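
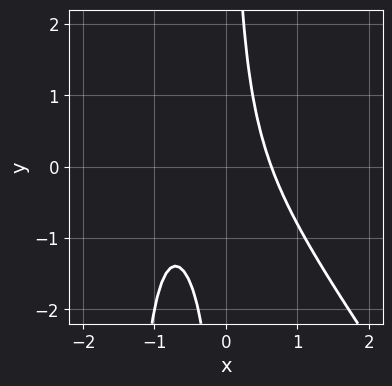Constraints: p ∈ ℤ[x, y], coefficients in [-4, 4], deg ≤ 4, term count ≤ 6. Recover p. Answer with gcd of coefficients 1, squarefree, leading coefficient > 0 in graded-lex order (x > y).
(a) deg p = 3. A generic line meets the curve in up to 3 points.
(b) From the axis intercepts and sections: it misses every integer gridline on the y-axis.
(c) Fitting integer coefficients to these (and the overall shape) gives p.

3*x^3 + 2*x^2*y + 3*x^2 + 3*x*y - 2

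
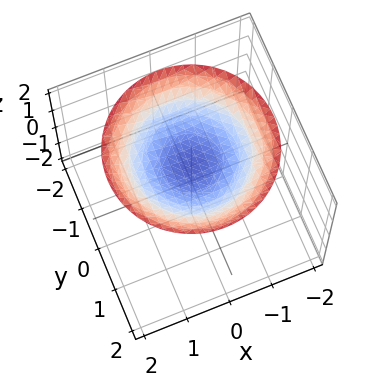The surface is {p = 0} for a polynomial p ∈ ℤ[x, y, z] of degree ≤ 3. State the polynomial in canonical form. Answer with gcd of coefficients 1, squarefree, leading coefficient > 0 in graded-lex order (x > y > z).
x^2 + y^2 - 3*z + 3

1. Degree: the shape is more complex than any degree-1 surface, so deg p = 2.
2. Symmetries: rotational symmetry about the z-axis ⇒ p depends on x, y only through x² + y².
3. From the visible intercepts: the surface avoids every integer y-axis point in the box; a circular section at z = 2 has radius between 1 and 2; no x-intercept at any integer in the box.
4. Solving for integer coefficients yields p as stated.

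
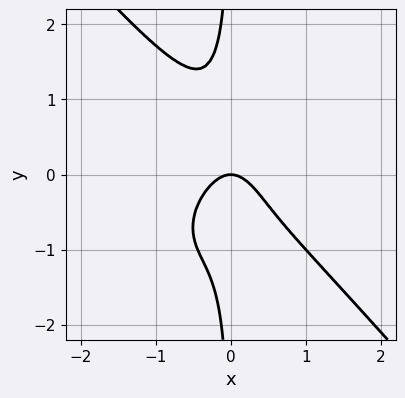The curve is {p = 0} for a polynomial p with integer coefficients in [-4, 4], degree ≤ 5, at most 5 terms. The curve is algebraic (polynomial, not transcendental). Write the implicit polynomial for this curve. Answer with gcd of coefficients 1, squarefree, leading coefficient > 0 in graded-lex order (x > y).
The degree is 4 — no degree-3 curve has this shape.
Against the integer gridlines: it meets the x-axis at x = 0 (among the integer gridlines); it meets the y-axis at y = 0 (among the integer gridlines).
Fitting integer coefficients to these (and the overall shape) gives p.

3*x^4 + 2*x*y^3 + 2*x^2*y + 2*x^2 + y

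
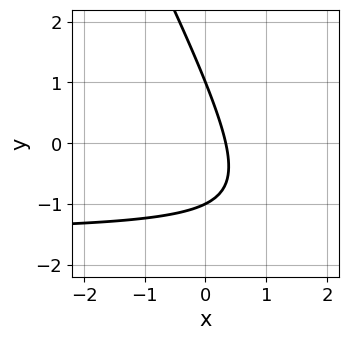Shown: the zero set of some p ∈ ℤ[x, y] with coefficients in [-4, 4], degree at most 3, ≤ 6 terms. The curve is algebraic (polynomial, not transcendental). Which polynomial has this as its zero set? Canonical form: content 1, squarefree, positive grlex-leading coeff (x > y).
1. Degree: no degree-1 curve has this shape, so deg p = 2.
2. From the axis intercepts and sections: the y-axis gridline crossings are at y ∈ {-1, 1}.
3. Solving for integer coefficients yields p as stated.

2*x*y + y^2 + 3*x - 1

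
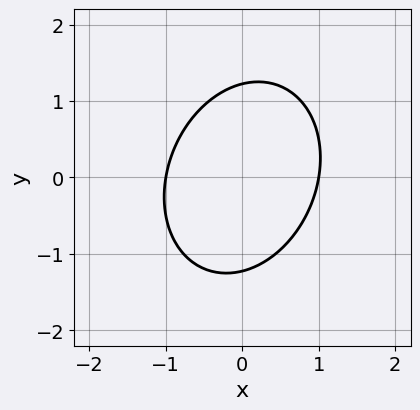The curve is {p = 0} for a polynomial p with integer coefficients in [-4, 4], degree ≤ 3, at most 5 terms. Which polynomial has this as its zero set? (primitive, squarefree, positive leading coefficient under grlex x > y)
3*x^2 - x*y + 2*y^2 - 3

First, deg p = 2. The shape is more complex than any degree-1 curve.
Next, observable constraints: the x-axis gridline crossings are at x ∈ {-1, 1}.
Finally, fitting integer coefficients to these (and the overall shape) gives p.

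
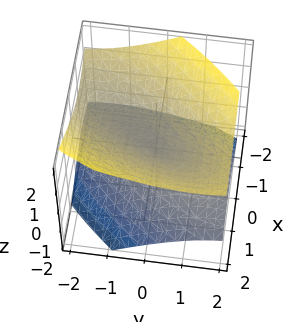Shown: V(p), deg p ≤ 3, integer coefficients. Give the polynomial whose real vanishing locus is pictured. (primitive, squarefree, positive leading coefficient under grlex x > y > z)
2*x^2 - 2*x*y + y^2 + y*z - 3*z^2

1. deg p = 2.
2. From the visible intercepts: it crosses the y-axis at the gridline y = 0; it meets the z-axis at z = 0 (among the integer gridlines); it crosses the x-axis at the gridline x = 0.
3. Fitting integer coefficients to these (and the overall shape) gives p.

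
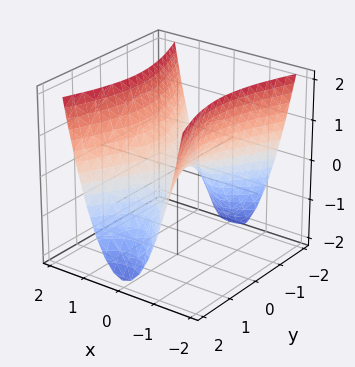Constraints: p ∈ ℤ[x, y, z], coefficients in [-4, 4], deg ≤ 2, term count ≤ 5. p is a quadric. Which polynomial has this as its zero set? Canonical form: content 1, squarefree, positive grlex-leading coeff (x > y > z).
(a) The degree is 2 — a hyperbolic paraboloid; a quadric.
(b) Symmetries: it's symmetric under x → −x, forcing even powers of x; the y ↦ −y reflection is a symmetry, so y appears only in even powers.
(c) Reading off the gridlines: it meets the z-axis at z = 0 (among the integer gridlines); it meets the y-axis at y = 0 (among the integer gridlines); it meets the x-axis at x = 0 (among the integer gridlines).
(d) Assembling these constraints gives the stated polynomial.

3*x^2 - y^2 - 2*z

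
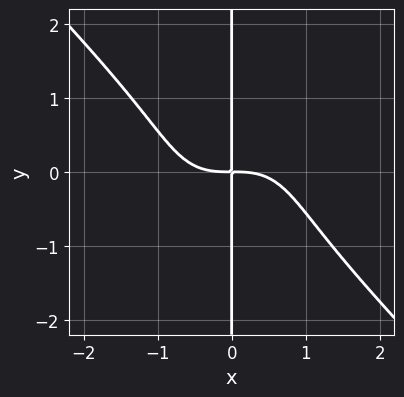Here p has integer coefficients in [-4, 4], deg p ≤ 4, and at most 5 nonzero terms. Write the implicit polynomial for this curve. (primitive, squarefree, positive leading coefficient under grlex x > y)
The degree is 4 — a generic line meets the curve in up to 4 points.
Checking where it meets the axes: the visible y-axis segment lies entirely on the curve.
Assembling these constraints gives the stated polynomial.

2*x^4 + 2*x*y^3 + 3*x*y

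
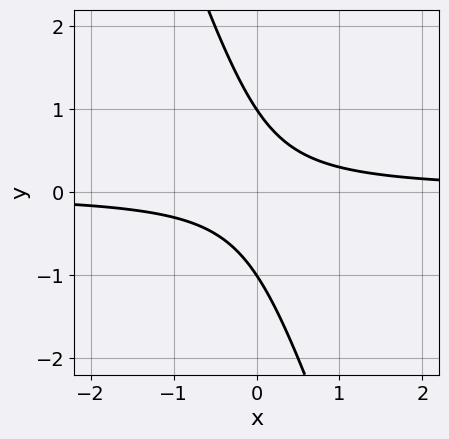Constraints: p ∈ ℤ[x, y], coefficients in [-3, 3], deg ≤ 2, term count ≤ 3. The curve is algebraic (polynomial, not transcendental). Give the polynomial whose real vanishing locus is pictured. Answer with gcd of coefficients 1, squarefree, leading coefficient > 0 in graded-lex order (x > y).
3*x*y + y^2 - 1

1. Degree: no degree-1 curve has this shape, so deg p = 2.
2. From the visible intercepts: among the integer gridlines, it crosses the y-axis at y ∈ {-1, 1}; it misses every integer gridline on the x-axis.
3. These observations pin down the coefficients.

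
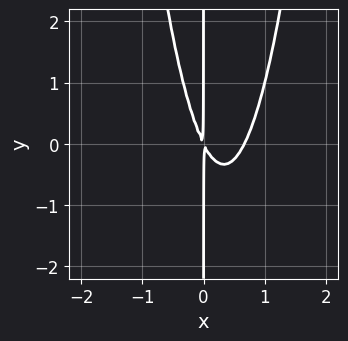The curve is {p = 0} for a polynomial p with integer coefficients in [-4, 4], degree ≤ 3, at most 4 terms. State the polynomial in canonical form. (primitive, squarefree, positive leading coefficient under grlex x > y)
3*x^3 - 2*x^2 - x*y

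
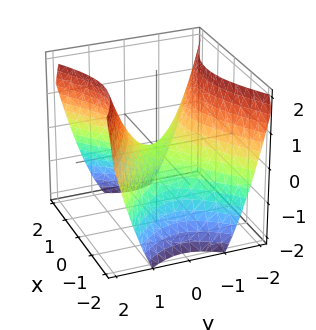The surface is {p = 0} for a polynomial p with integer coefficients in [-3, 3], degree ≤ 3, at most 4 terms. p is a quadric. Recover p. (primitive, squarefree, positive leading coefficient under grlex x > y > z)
2*x^2 - 3*y^2 + 3*z

(a) Degree: a hyperbolic paraboloid; a quadric, so deg p = 2.
(b) Symmetries: the x ↦ −x reflection is a symmetry, so x appears only in even powers; it's symmetric under y → −y, forcing even powers of y.
(c) Reading off the gridlines: it meets the z-axis at z = 0 (among the integer gridlines); it crosses the y-axis at the gridline y = 0; it crosses the x-axis at the gridline x = 0.
(d) Solving for integer coefficients yields p as stated.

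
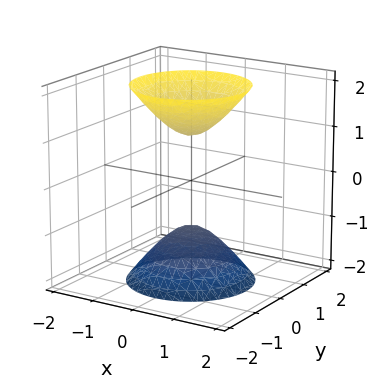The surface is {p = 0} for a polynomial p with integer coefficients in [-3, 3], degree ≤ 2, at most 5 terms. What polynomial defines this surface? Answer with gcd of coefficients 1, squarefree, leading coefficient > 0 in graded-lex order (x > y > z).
First, the picture has 2 separate pieces.
Then, deg p = 2.
Then, symmetry: the surface is invariant under rotation about z: p = q(x² + y², z).
Next, observable constraints: the surface avoids every integer x-axis point in the box; among the integer gridlines, it crosses the z-axis at z ∈ {-1, 1}; a circular section at z = 2 has radius between 1 and 2.
Finally, solving for integer coefficients yields p as stated.

2*x^2 + 2*y^2 - z^2 + 1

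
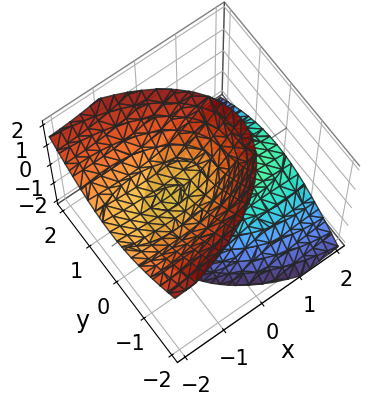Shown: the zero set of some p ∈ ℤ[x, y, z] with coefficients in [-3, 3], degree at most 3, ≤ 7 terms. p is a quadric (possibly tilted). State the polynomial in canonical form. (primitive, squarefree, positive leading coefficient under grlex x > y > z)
1. I count 2 distinct pieces.
2. The degree is 2 — a generic line meets the surface in up to 2 points.
3. From the visible intercepts: it misses every integer gridline on the x-axis; no y-intercept at any integer in the box.
4. The integer polynomial consistent with all of this is the stated p.

x^2 + 3*x*z + 3*y^2 - 2*z^2 + 1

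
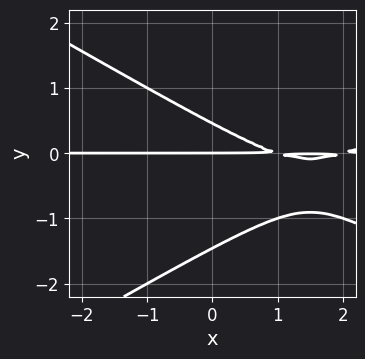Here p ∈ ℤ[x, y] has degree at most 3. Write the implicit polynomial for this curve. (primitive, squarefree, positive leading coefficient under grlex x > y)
Degree: the shape is more complex than any degree-2 curve, so deg p = 3.
Reading off the gridlines: it crosses the y-axis at the gridline y = 0; the visible x-axis segment lies entirely on the curve.
Solving for integer coefficients yields p as stated.

x^2*y - 3*y^3 - 3*x*y - 3*y^2 + 2*y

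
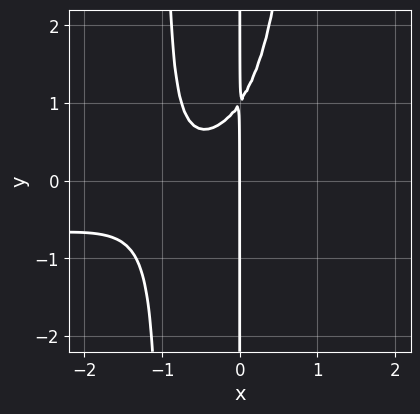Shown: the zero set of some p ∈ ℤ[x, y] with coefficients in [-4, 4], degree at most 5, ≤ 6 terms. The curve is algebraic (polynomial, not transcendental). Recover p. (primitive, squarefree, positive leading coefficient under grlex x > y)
1. Degree: a generic line meets the curve in up to 4 points, so deg p = 4.
2. Against the integer gridlines: it crosses the x-axis at the gridline x = 0; every point of the y-axis in the box is on the curve.
3. These observations pin down the coefficients.

2*x^3*y + 2*x^3 + 3*x^2 - 2*x*y + 2*x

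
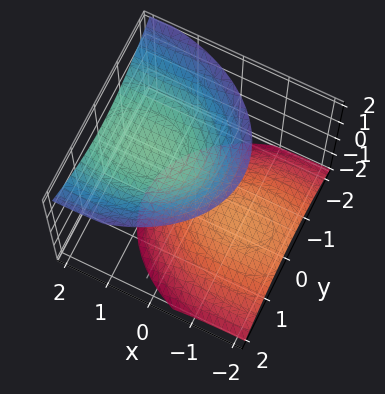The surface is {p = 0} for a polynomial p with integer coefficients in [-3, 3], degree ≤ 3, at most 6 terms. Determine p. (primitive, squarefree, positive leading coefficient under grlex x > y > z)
x^2 - 2*x*z + 2*y^2 - 2*z^2 + 3

First, the picture has 2 separate pieces.
Then, the degree is 2 — the shape is more complex than any degree-1 surface.
Then, checking where it meets the axes: it misses every integer gridline on the x-axis; the surface avoids every integer y-axis point in the box.
Finally, assembling these constraints gives the stated polynomial.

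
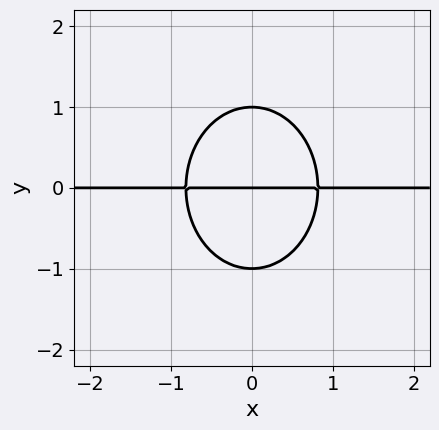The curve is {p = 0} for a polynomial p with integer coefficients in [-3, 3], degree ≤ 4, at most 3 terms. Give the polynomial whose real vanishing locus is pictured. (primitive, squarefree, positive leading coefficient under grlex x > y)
3*x^2*y + 2*y^3 - 2*y

Degree: a generic line meets the curve in up to 3 points, so deg p = 3.
Symmetries: the x ↦ −x reflection is a symmetry, so x appears only in even powers.
Reading off the gridlines: the y-axis gridline crossings are at y ∈ {-1, 0, 1}; every point of the x-axis in the box is on the curve.
Together with the visible shape, these determine p as stated.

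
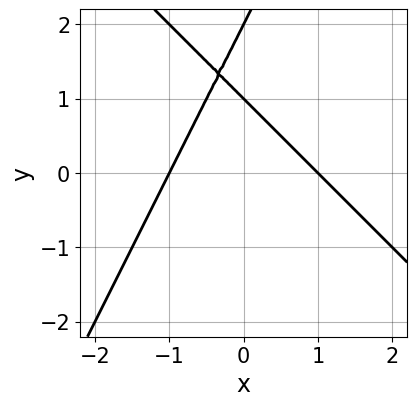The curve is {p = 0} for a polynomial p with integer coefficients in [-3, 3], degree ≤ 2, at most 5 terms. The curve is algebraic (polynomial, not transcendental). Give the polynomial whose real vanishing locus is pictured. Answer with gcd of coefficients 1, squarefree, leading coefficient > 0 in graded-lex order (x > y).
2*x^2 + x*y - y^2 + 3*y - 2

First, the degree is 2 — no degree-1 curve has this shape.
Then, against the integer gridlines: among the integer gridlines, it crosses the y-axis at y ∈ {1, 2}; the x-axis gridline crossings are at x ∈ {-1, 1}.
Finally, solving for integer coefficients yields p as stated.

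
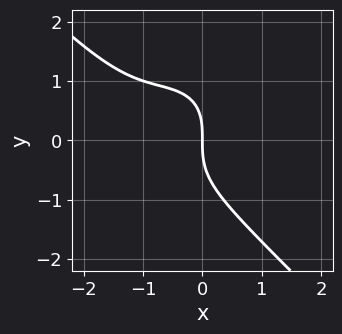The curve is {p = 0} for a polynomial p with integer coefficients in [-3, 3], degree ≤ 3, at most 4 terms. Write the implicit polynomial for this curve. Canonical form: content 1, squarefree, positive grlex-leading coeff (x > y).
x^3 + y^3 + 2*x^2 + 2*x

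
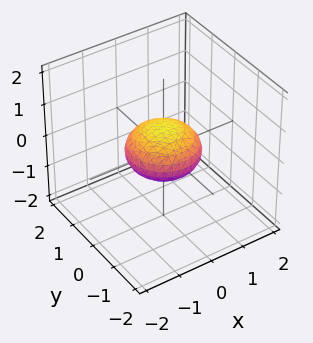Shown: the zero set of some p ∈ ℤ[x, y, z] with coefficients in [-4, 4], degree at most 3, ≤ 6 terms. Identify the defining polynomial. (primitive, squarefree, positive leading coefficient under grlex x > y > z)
x^2 + y^2 + 2*z^2 - 1

(a) The degree is 2 — a generic line meets the surface in up to 2 points.
(b) Symmetry: every cross-section ⟂ z is a circle, so x, y appear only via x² + y².
(c) Observable constraints: among the integer gridlines, it crosses the y-axis at y ∈ {-1, 1}; a circular section at z = 0 has radius exactly 1; the x-axis gridline crossings are at x ∈ {-1, 1}.
(d) These observations pin down the coefficients.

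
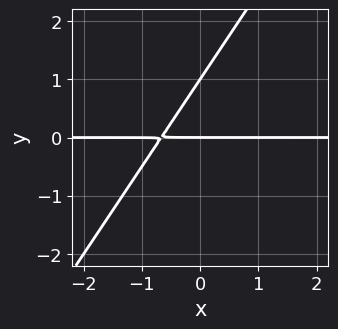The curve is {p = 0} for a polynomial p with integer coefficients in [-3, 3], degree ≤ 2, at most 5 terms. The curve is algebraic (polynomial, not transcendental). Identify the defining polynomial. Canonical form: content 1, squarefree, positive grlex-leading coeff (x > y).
1. deg p = 2.
2. Observable constraints: the y-axis gridline crossings are at y ∈ {0, 1}; every point of the x-axis in the box is on the curve.
3. These observations pin down the coefficients.

3*x*y - 2*y^2 + 2*y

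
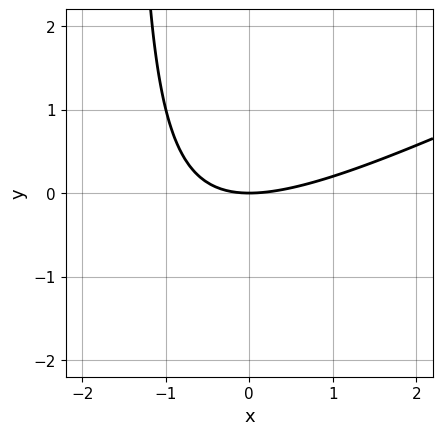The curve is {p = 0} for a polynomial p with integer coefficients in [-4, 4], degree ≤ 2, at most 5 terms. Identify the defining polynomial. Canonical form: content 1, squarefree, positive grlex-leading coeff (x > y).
First, deg p = 2. A generic line meets the curve in up to 2 points.
Then, reading off the gridlines: it meets the x-axis at x = 0 (among the integer gridlines); one y-axis crossing is at y = 0.
Finally, the integer polynomial consistent with all of this is the stated p.

x^2 - 2*x*y - 3*y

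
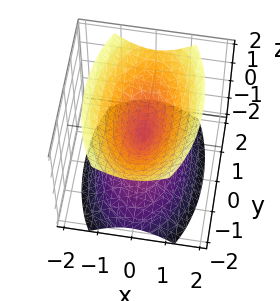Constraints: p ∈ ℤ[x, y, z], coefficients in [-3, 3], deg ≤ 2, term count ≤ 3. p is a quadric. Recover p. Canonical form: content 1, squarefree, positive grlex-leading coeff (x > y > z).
(a) I count 2 distinct pieces. Treating them together as one polynomial.
(b) The degree is 2 — a double cone through the origin; a quadric.
(c) Symmetries: it's symmetric under x → −x, forcing even powers of x; mirror symmetry y ↦ −y ⇒ only even powers of y; the z ↦ −z reflection is a symmetry, so z appears only in even powers.
(d) Checking where it meets the axes: it crosses the y-axis at the gridline y = 0; it crosses the z-axis at the gridline z = 0; it meets the x-axis at x = 0 (among the integer gridlines).
(e) Assembling these constraints gives the stated polynomial.

3*x^2 + y^2 - 2*z^2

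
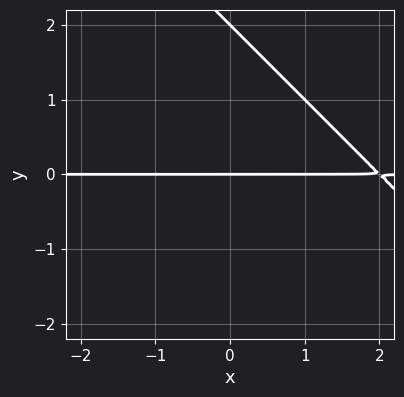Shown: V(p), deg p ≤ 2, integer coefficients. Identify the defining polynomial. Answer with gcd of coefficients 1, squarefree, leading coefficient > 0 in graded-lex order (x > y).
x*y + y^2 - 2*y

Degree: no degree-1 curve has this shape, so deg p = 2.
Reading off the gridlines: the visible x-axis segment lies entirely on the curve; the y-axis gridline crossings are at y ∈ {0, 2}.
Together with the visible shape, these determine p as stated.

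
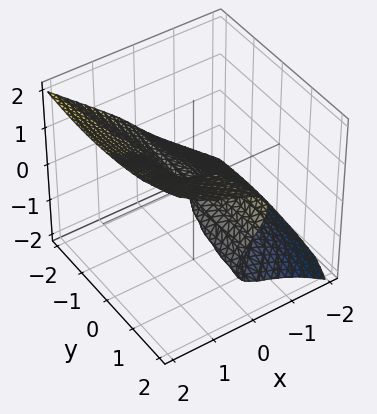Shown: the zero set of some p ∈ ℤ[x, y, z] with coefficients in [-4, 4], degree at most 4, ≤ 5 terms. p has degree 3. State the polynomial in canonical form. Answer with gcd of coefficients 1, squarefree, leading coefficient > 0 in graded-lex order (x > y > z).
3*x^3 - x^2*z + x*y^2 - 3*z^3 + 2*y*z

(a) The degree is 3 — no degree-2 surface has this shape.
(b) Observable constraints: the visible y-axis segment lies entirely on the surface; it meets the z-axis at z = 0 (among the integer gridlines); it crosses the x-axis at the gridline x = 0.
(c) Solving for integer coefficients yields p as stated.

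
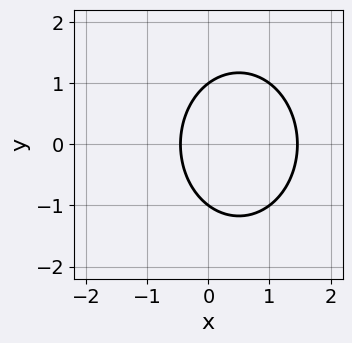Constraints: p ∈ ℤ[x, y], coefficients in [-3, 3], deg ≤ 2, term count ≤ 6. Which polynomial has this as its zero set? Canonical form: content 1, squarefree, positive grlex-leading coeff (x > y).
(a) deg p = 2.
(b) Symmetries: the y ↦ −y reflection is a symmetry, so y appears only in even powers.
(c) Against the integer gridlines: the y-axis gridline crossings are at y ∈ {-1, 1}.
(d) Solving for integer coefficients yields p as stated.

3*x^2 + 2*y^2 - 3*x - 2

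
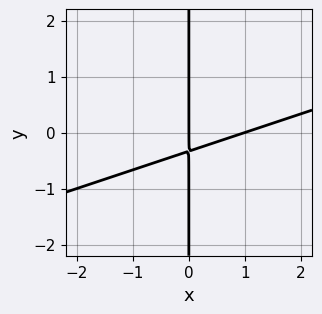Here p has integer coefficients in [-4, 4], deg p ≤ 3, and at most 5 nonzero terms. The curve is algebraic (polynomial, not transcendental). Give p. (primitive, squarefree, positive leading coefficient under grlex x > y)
First, deg p = 2. A generic line meets the curve in up to 2 points.
Then, from the visible intercepts: every point of the y-axis in the box is on the curve; the x-axis gridline crossings are at x ∈ {0, 1}.
Finally, matching integer coefficients to the picture gives p.

x^2 - 3*x*y - x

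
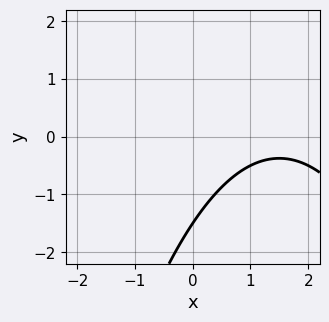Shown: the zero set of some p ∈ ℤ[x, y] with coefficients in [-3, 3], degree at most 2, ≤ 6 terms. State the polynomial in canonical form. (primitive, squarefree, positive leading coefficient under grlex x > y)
(a) Degree: the shape is more complex than any degree-1 curve, so deg p = 2.
(b) From the visible intercepts: no x-intercept at any integer in the box.
(c) The integer polynomial consistent with all of this is the stated p.

x^2 - 3*x + 2*y + 3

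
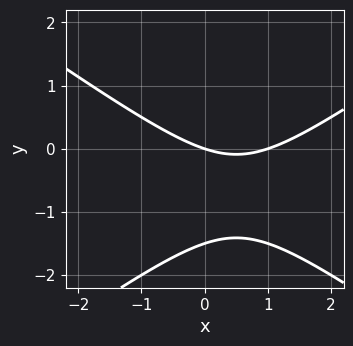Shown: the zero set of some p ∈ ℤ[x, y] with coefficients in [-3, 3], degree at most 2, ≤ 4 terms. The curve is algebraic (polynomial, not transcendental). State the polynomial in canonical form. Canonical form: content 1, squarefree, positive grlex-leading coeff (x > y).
deg p = 2. A generic line meets the curve in up to 2 points.
Against the integer gridlines: one y-axis crossing is at y = 0; the x-axis gridline crossings are at x ∈ {0, 1}.
The integer polynomial consistent with all of this is the stated p.

x^2 - 2*y^2 - x - 3*y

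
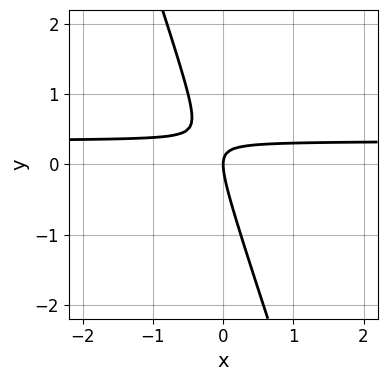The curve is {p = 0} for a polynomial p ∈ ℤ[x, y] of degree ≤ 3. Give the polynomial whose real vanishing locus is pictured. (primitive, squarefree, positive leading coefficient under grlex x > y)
3*x*y + y^2 - x

First, degree: the shape is more complex than any degree-1 curve, so deg p = 2.
Then, reading off the gridlines: one y-axis crossing is at y = 0; it meets the x-axis at x = 0 (among the integer gridlines).
Finally, the integer polynomial consistent with all of this is the stated p.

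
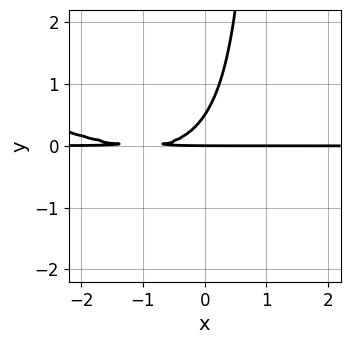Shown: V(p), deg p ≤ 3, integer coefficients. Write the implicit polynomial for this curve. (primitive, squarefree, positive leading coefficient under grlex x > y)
deg p = 3. The shape is more complex than any degree-2 curve.
From the visible intercepts: it meets the y-axis at y = 0 (among the integer gridlines); every point of the x-axis in the box is on the curve.
Matching integer coefficients to the picture gives p.

x^2*y + 2*x*y^2 + 2*x*y - 2*y^2 + y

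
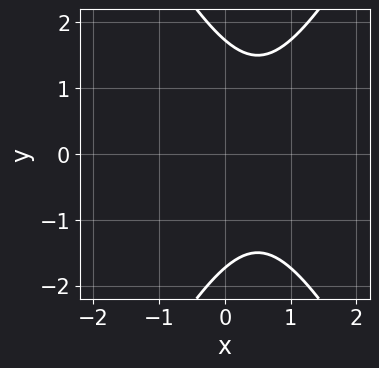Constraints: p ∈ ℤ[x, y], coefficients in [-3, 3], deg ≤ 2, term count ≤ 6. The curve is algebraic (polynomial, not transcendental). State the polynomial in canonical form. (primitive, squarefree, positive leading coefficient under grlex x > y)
First, degree: no degree-1 curve has this shape, so deg p = 2.
Then, symmetries: the y ↦ −y reflection is a symmetry, so y appears only in even powers.
Then, observable constraints: it misses every integer gridline on the x-axis.
Finally, these observations pin down the coefficients.

3*x^2 - y^2 - 3*x + 3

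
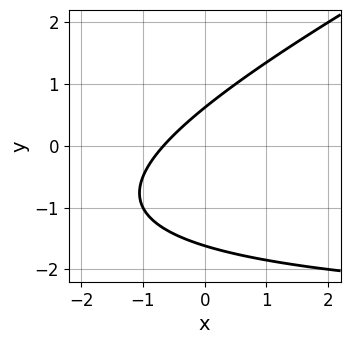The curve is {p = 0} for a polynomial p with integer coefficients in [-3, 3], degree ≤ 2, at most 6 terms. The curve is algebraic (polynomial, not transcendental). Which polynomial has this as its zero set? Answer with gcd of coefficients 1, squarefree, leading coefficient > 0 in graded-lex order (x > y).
First, degree: no degree-1 curve has this shape, so deg p = 2.
Finally, matching integer coefficients to the picture gives p.

x*y - 2*y^2 + 3*x - 2*y + 2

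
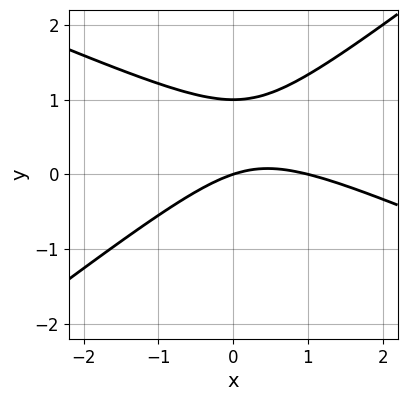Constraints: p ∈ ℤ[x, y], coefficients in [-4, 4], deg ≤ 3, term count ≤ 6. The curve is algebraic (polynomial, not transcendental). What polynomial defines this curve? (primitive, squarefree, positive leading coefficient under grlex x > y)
x^2 + x*y - 3*y^2 - x + 3*y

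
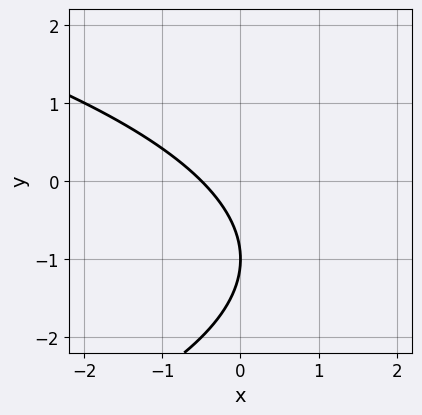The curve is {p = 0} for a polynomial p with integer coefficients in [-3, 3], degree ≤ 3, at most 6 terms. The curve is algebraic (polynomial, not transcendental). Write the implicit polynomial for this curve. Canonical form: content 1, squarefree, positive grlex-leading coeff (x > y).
(a) deg p = 2. The shape is more complex than any degree-1 curve.
(b) Against the integer gridlines: one y-axis crossing is at y = -1.
(c) Solving for integer coefficients yields p as stated.

y^2 + 2*x + 2*y + 1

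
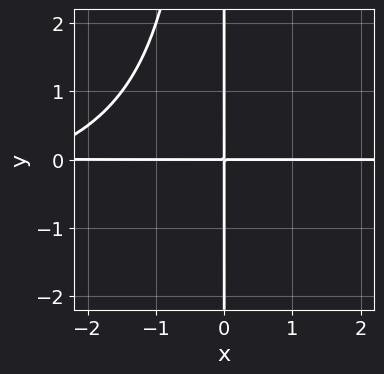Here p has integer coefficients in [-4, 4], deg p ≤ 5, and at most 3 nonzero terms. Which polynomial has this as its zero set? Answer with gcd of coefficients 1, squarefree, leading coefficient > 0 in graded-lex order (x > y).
x^2*y^2 + x^2*y + 3*x*y

1. deg p = 4. No degree-3 curve has this shape.
2. From the axis intercepts and sections: every point of the y-axis in the box is on the curve; every point of the x-axis in the box is on the curve.
3. Assembling these constraints gives the stated polynomial.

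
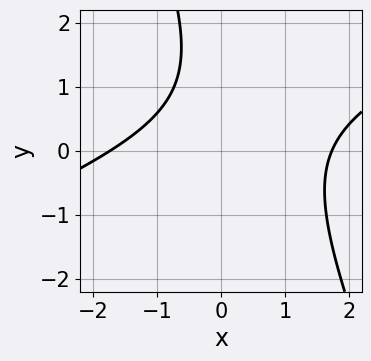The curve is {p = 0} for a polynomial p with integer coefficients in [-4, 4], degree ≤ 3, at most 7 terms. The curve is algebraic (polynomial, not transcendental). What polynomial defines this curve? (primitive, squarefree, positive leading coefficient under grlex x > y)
x^2 - 2*x*y - y^2 + 2*y - 3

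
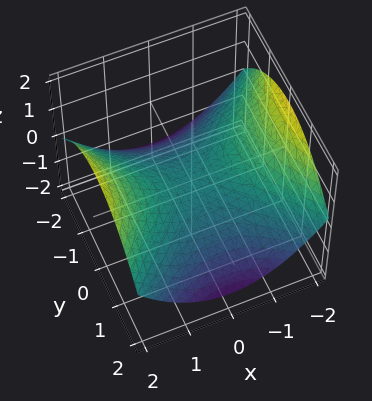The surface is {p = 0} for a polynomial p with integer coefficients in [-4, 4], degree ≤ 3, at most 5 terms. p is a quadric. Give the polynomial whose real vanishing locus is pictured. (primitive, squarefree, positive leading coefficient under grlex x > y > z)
(a) The degree is 2 — a saddle surface; a quadric.
(b) Symmetries: the x ↦ −x reflection is a symmetry, so x appears only in even powers; mirror symmetry y ↦ −y ⇒ only even powers of y.
(c) Checking where it meets the axes: it meets the x-axis at x = 0 (among the integer gridlines); it crosses the y-axis at the gridline y = 0; one z-axis crossing is at z = 0.
(d) Solving for integer coefficients yields p as stated.

x^2 - y^2 - 3*z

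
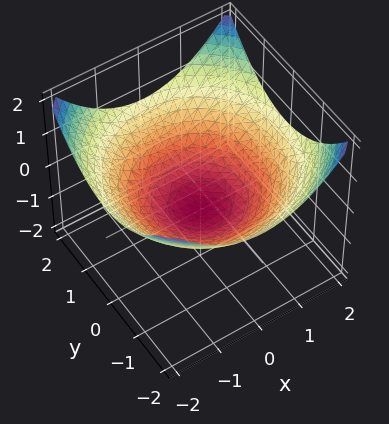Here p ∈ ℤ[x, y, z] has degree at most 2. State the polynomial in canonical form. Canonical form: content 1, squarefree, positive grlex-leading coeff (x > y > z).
(a) The degree is 2 — the shape is more complex than any degree-1 surface.
(b) Symmetries: rotational symmetry about the z-axis ⇒ p depends on x, y only through x² + y².
(c) From the visible intercepts: a circular section at z = 0 has radius between 1 and 2.
(d) Putting this together gives p.

x^2 + y^2 - 3*z - 2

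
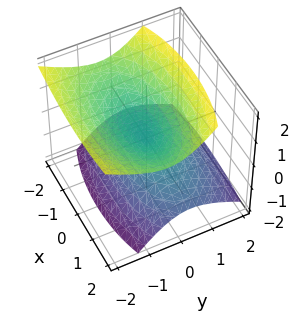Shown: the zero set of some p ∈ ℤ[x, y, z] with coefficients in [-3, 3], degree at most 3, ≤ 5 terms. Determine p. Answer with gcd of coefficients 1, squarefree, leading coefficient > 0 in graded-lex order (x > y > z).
(a) There are 2 components. They look like related sheets of one shape, so recover p as a whole.
(b) Degree: a generic line meets the surface in up to 2 points, so deg p = 2.
(c) From the visible intercepts: it meets the x-axis at x = 0 (among the integer gridlines); it crosses the y-axis at the gridline y = 0; one z-axis crossing is at z = 0.
(d) The integer polynomial consistent with all of this is the stated p.

x^2 + 3*y^2 + 2*y*z - 3*z^2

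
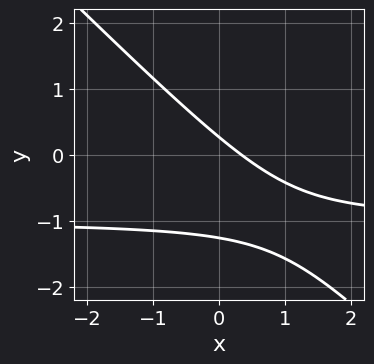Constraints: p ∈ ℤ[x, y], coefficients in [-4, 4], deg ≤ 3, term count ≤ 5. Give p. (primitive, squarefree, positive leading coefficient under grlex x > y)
3*x*y + 3*y^2 + 3*x + 3*y - 1

(a) Degree: the shape is more complex than any degree-1 curve, so deg p = 2.
(b) Putting this together gives p.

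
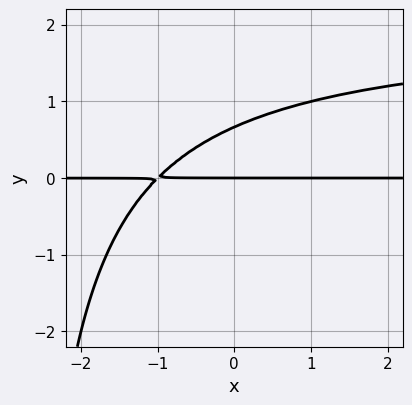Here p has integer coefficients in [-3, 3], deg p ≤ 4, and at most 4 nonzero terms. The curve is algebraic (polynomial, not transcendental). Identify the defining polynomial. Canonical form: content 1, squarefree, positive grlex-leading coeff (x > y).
x*y^2 - 2*x*y + 3*y^2 - 2*y

(a) deg p = 3. No degree-2 curve has this shape.
(b) Against the integer gridlines: it crosses the y-axis at the gridline y = 0; the visible x-axis segment lies entirely on the curve.
(c) Assembling these constraints gives the stated polynomial.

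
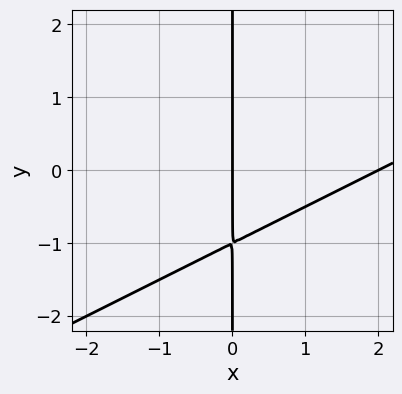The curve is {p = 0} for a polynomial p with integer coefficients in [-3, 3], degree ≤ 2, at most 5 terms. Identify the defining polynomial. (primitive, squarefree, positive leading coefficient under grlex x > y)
x^2 - 2*x*y - 2*x

deg p = 2.
Checking where it meets the axes: among the integer gridlines, it crosses the x-axis at x ∈ {0, 2}; every point of the y-axis in the box is on the curve.
Putting this together gives p.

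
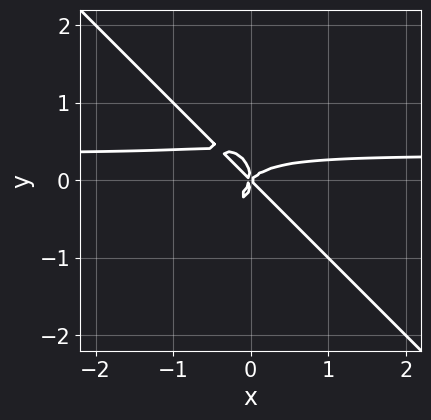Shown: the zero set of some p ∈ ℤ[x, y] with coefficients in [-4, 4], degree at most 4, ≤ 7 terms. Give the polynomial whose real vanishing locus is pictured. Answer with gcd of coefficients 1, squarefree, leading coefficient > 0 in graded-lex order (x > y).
3*x^3*y + 2*x^2*y^2 + y^4 - x^3 + x*y^2

(a) deg p = 4. A generic line meets the curve in up to 4 points.
(b) Against the integer gridlines: it crosses the y-axis at the gridline y = 0; one x-axis crossing is at x = 0.
(c) Together with the visible shape, these determine p as stated.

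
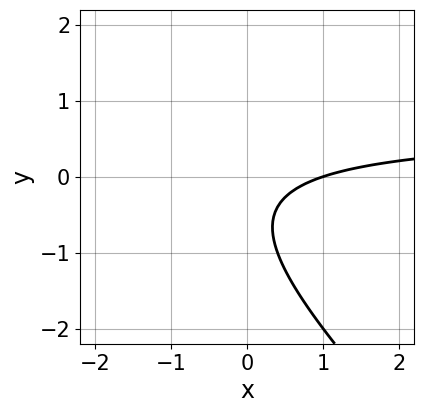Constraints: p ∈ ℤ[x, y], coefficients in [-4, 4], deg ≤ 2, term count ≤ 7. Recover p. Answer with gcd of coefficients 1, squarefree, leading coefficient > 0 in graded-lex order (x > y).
(a) deg p = 2. No degree-1 curve has this shape.
(b) From the visible intercepts: no y-intercept at any integer in the box; it crosses the x-axis at the gridline x = 1.
(c) These observations pin down the coefficients.

3*x*y + 3*y^2 - 2*x + 3*y + 2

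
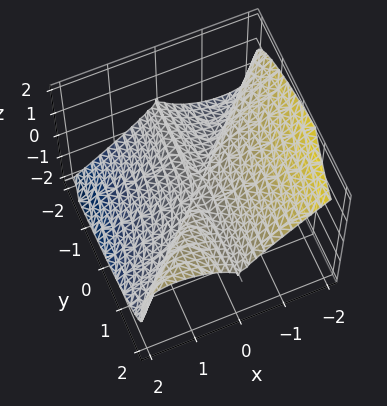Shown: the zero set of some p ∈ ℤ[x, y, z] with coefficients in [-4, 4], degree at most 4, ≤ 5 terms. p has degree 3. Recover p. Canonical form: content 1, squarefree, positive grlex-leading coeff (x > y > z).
1. deg p = 3.
2. Checking where it meets the axes: it crosses the x-axis at the gridline x = 0; the visible y-axis segment lies entirely on the surface.
3. The integer polynomial consistent with all of this is the stated p.

2*x^3 - 2*x^2*y + 3*z^3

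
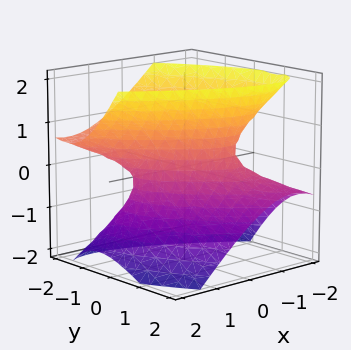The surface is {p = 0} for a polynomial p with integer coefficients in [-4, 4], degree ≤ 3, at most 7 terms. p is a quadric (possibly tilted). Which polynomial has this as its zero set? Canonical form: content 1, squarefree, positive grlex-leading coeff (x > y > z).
deg p = 2. No degree-1 surface has this shape.
Checking where it meets the axes: it misses every integer gridline on the z-axis.
Fitting integer coefficients to these (and the overall shape) gives p.

2*x^2 + 3*x*y + 2*y^2 + 2*y*z - 2*z^2 - 1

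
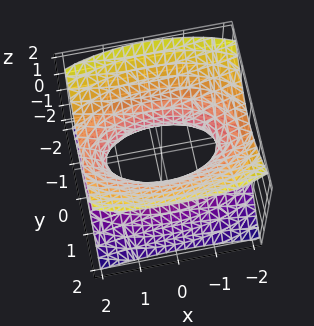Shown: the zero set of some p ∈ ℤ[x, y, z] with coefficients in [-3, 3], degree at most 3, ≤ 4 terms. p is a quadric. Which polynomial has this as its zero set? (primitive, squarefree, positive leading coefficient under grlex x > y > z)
x^2 + 3*y^2 - 3*z^2 - 2

First, deg p = 2. One connected sheet with a waist; a quadric.
Next, symmetries: it's symmetric under z → −z, forcing even powers of z; mirror symmetry x ↦ −x ⇒ only even powers of x; the y ↦ −y reflection is a symmetry, so y appears only in even powers.
Then, observable constraints: it misses every integer gridline on the z-axis.
Finally, matching integer coefficients to the picture gives p.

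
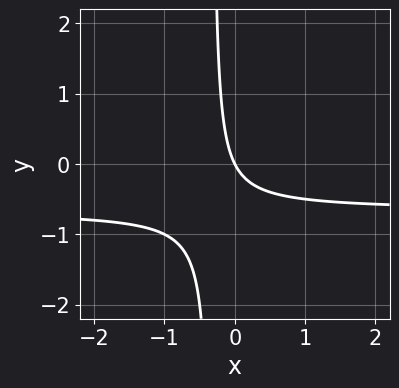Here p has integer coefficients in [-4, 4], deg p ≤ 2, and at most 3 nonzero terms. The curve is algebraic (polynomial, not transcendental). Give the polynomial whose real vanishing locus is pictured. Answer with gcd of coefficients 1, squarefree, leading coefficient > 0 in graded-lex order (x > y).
1. The degree is 2 — a generic line meets the curve in up to 2 points.
2. From the axis intercepts and sections: it crosses the y-axis at the gridline y = 0; it meets the x-axis at x = 0 (among the integer gridlines).
3. Fitting integer coefficients to these (and the overall shape) gives p.

3*x*y + 2*x + y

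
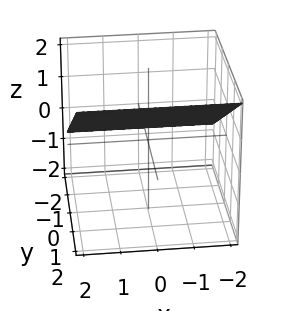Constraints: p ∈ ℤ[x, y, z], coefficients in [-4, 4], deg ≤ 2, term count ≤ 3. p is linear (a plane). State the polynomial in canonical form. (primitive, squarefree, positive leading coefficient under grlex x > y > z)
2*y - 3*z + 2

deg p = 1. The surface is flat (a plane).
From the axis intercepts and sections: it crosses the y-axis at the gridline y = -1; the surface avoids every integer x-axis point in the box.
Assembling these constraints gives the stated polynomial.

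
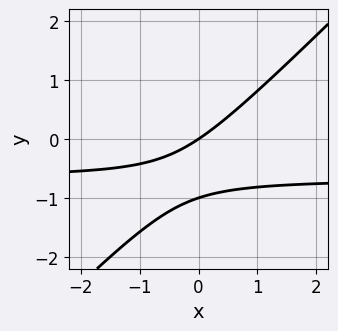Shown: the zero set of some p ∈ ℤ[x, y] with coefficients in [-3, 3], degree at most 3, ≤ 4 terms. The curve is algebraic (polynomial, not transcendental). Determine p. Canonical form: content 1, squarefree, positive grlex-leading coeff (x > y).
3*x*y - 3*y^2 + 2*x - 3*y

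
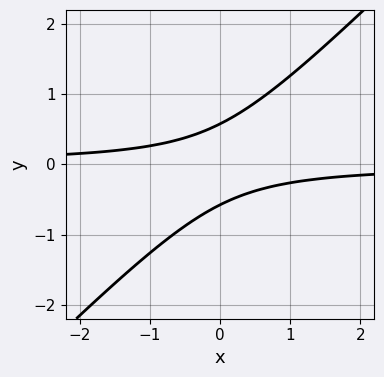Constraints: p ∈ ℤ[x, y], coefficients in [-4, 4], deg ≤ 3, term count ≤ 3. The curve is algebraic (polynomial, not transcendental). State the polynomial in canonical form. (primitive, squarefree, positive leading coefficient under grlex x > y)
The degree is 2 — the shape is more complex than any degree-1 curve.
Reading off the gridlines: no x-intercept at any integer in the box.
Fitting integer coefficients to these (and the overall shape) gives p.

3*x*y - 3*y^2 + 1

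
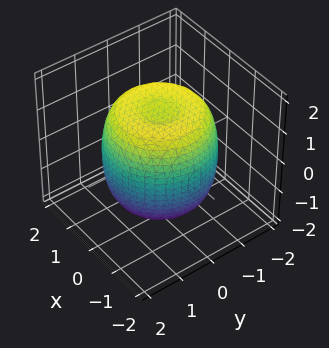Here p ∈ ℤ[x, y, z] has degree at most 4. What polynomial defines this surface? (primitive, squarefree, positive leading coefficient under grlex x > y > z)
2*x^4 + 4*x^2*y^2 + 2*y^4 - 3*x^2 - 3*y^2 + 2*z^2 - 3

The degree is 4 — the shape is more complex than any degree-3 surface.
Symmetry: the z-axis is an axis of rotation, so x and y enter only as x² + y².
From the visible intercepts: a circular section at z = -1 has radius between 1 and 2.
Assembling these constraints gives the stated polynomial.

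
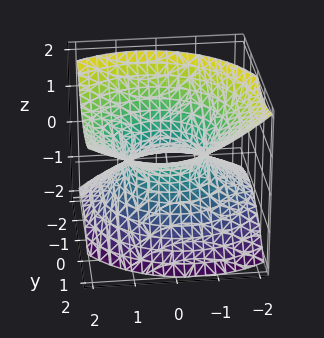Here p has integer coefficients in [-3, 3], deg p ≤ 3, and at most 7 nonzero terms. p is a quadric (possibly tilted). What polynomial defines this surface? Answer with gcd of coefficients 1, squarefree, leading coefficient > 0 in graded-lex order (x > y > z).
deg p = 2. No degree-1 surface has this shape.
Against the integer gridlines: no z-intercept at any integer in the box; the x-axis gridline crossings are at x ∈ {-1, 1}; among the integer gridlines, it crosses the y-axis at y ∈ {-1, 1}.
These observations pin down the coefficients.

2*x^2 - x*z + 2*y^2 - 2*y*z - 3*z^2 - 2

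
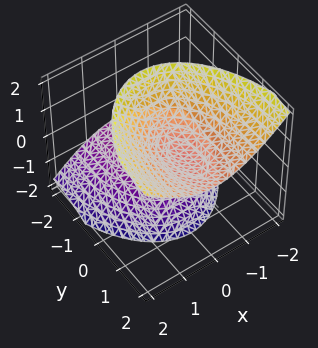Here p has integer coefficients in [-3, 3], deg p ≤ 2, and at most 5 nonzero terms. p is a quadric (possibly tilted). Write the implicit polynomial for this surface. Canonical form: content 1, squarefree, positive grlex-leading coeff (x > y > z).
3*x^2 + y^2 - 3*y*z - 2*z^2 + 1

First, I count 2 distinct pieces. They look like related sheets of one shape, so recover p as a whole.
Then, degree: the shape is more complex than any degree-1 surface, so deg p = 2.
Then, from the visible intercepts: the surface avoids every integer x-axis point in the box; it misses every integer gridline on the y-axis.
Finally, together with the visible shape, these determine p as stated.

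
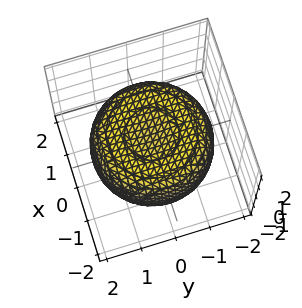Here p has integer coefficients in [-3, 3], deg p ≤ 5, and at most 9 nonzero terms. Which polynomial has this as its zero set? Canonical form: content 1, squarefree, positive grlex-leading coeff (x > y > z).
x^4 + 2*x^2*y^2 + y^4 - 2*x^2 - 2*y^2 + 3*z^2 - 2

1. The degree is 4 — no degree-3 surface has this shape.
2. Symmetry: the surface is invariant under rotation about z: p = q(x² + y², z).
3. From the axis intercepts and sections: a circular section at z = 0 has radius between 1 and 2.
4. Fitting integer coefficients to these (and the overall shape) gives p.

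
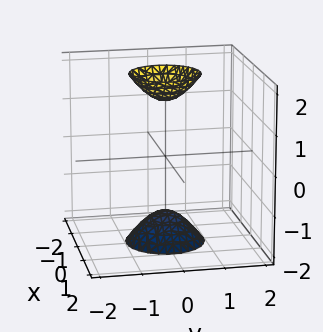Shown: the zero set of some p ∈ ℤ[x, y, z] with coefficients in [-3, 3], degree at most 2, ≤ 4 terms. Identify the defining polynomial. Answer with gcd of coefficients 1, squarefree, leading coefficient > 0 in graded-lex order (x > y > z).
3*x^2 + 3*y^2 - z^2 + 2

First, the picture has 2 separate pieces.
Next, degree: two sheets facing apart; a quadric, so deg p = 2.
Next, symmetries: mirror symmetry z ↦ −z ⇒ only even powers of z; every cross-section ⟂ z is a circle, so x, y appear only via x² + y².
Then, reading off the gridlines: no y-intercept at any integer in the box; it misses every integer gridline on the x-axis; a circular section at z = 2 has radius between 0 and 1.
Finally, together with the visible shape, these determine p as stated.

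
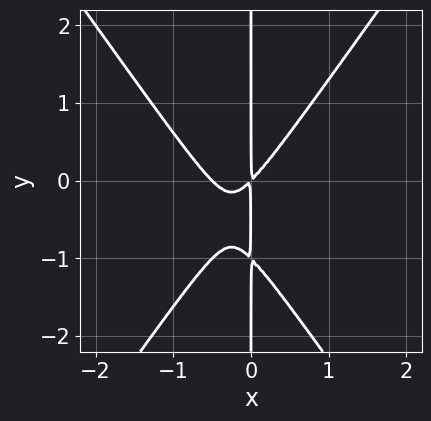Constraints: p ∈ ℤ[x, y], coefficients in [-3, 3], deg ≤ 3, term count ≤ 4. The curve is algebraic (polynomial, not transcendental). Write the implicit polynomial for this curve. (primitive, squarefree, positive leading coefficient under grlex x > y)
2*x^3 - x*y^2 + x^2 - x*y

First, deg p = 3. The shape is more complex than any degree-2 curve.
Then, observable constraints: every point of the y-axis in the box is on the curve.
Finally, together with the visible shape, these determine p as stated.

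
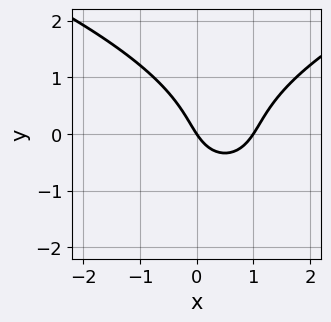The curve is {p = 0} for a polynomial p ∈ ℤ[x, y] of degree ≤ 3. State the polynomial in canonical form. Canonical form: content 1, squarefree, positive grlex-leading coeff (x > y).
2*y^3 - 3*x^2 + 3*x + 2*y

First, degree: no degree-2 curve has this shape, so deg p = 3.
Next, reading off the gridlines: one y-axis crossing is at y = 0; the x-axis gridline crossings are at x ∈ {0, 1}.
Finally, assembling these constraints gives the stated polynomial.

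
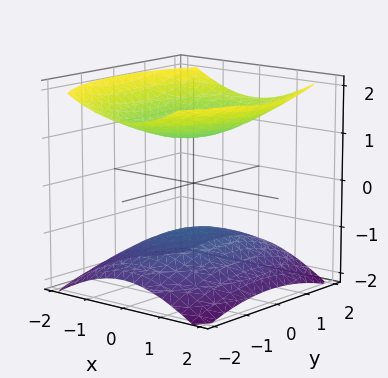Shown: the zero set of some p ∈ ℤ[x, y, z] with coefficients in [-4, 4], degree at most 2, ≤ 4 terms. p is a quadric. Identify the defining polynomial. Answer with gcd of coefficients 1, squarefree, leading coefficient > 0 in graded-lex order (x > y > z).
1. There are 2 components. Treating them together as one polynomial.
2. Degree: two sheets facing apart; a quadric, so deg p = 2.
3. Symmetries: mirror symmetry z ↦ −z ⇒ only even powers of z; it's symmetric under x → −x, forcing even powers of x; it's symmetric under y → −y, forcing even powers of y.
4. Observable constraints: no y-intercept at any integer in the box; among the integer gridlines, it crosses the z-axis at z ∈ {-1, 1}.
5. Together with the visible shape, these determine p as stated.

2*x^2 + y^2 - 3*z^2 + 3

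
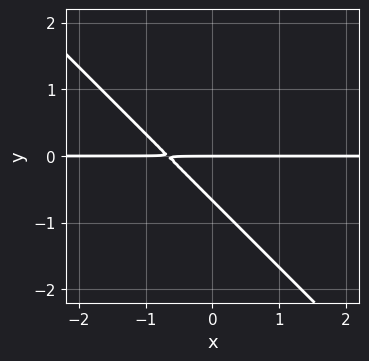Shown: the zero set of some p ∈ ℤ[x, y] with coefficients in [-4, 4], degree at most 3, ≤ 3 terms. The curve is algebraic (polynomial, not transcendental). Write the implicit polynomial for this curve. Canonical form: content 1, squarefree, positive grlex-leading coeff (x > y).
(a) The degree is 2 — a generic line meets the curve in up to 2 points.
(b) Checking where it meets the axes: it crosses the y-axis at the gridline y = 0; the visible x-axis segment lies entirely on the curve.
(c) Fitting integer coefficients to these (and the overall shape) gives p.

3*x*y + 3*y^2 + 2*y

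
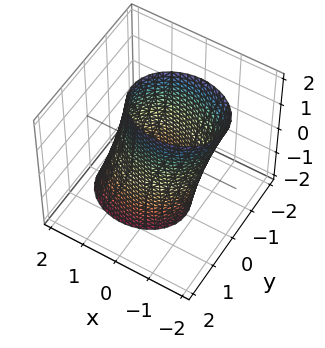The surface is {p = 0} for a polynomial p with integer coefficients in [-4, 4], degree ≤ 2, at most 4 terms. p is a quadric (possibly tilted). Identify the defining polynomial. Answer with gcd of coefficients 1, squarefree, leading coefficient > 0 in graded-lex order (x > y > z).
2*x^2 + x*z + 3*y^2 - 3

The degree is 2 — a generic line meets the surface in up to 2 points.
Observable constraints: it misses every integer gridline on the z-axis; the y-axis gridline crossings are at y ∈ {-1, 1}.
Solving for integer coefficients yields p as stated.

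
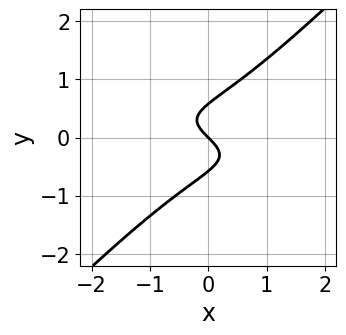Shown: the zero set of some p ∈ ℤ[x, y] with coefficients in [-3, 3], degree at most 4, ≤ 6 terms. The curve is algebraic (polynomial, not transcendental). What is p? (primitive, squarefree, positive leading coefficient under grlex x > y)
x^2*y + 2*x*y^2 - 3*y^3 + x + y

(a) Degree: no degree-2 curve has this shape, so deg p = 3.
(b) Checking where it meets the axes: one y-axis crossing is at y = 0; it crosses the x-axis at the gridline x = 0.
(c) Assembling these constraints gives the stated polynomial.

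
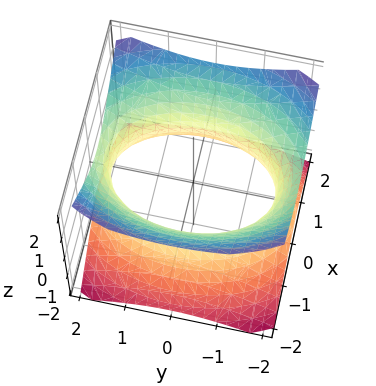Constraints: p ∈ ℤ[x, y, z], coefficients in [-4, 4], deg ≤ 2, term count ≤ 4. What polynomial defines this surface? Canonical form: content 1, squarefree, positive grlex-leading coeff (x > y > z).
First, degree: one connected sheet with a waist; a quadric, so deg p = 2.
Next, symmetries: mirror symmetry y ↦ −y ⇒ only even powers of y; mirror symmetry x ↦ −x ⇒ only even powers of x; it's symmetric under z → −z, forcing even powers of z.
Then, observable constraints: no z-intercept at any integer in the box.
Finally, matching integer coefficients to the picture gives p.

2*x^2 + y^2 - 2*z^2 - 3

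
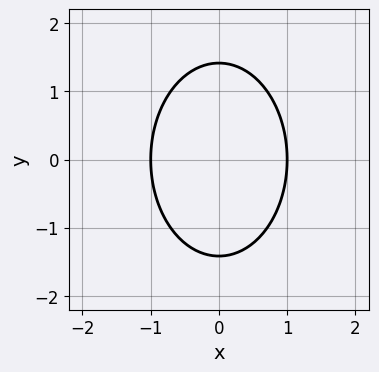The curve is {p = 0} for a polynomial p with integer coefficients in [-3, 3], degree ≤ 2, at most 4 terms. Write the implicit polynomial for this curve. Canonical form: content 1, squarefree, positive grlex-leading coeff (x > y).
2*x^2 + y^2 - 2

First, degree: no degree-1 curve has this shape, so deg p = 2.
Then, symmetries: it's symmetric under x → −x, forcing even powers of x; mirror symmetry y ↦ −y ⇒ only even powers of y.
Next, from the axis intercepts and sections: the x-axis gridline crossings are at x ∈ {-1, 1}.
Finally, assembling these constraints gives the stated polynomial.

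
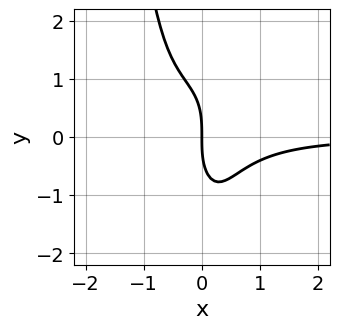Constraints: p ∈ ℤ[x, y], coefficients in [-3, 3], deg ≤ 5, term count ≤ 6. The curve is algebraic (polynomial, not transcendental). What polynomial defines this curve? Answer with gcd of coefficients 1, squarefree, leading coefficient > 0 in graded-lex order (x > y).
3*x^3*y - 3*x^2*y^2 + 3*x^2*y + y^3 + 3*x

1. The degree is 4 — a generic line meets the curve in up to 4 points.
2. From the visible intercepts: one x-axis crossing is at x = 0; one y-axis crossing is at y = 0.
3. Assembling these constraints gives the stated polynomial.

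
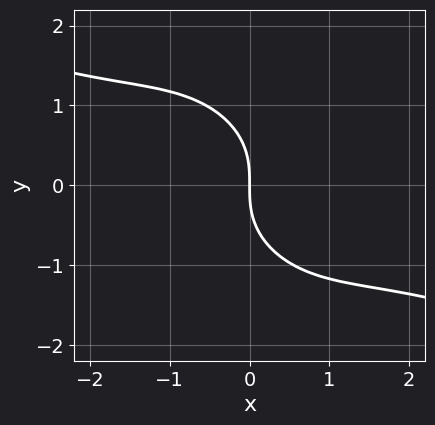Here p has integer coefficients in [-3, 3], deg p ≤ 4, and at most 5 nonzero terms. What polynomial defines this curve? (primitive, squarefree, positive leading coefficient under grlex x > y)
First, the degree is 3 — no degree-2 curve has this shape.
Next, against the integer gridlines: it crosses the y-axis at the gridline y = 0; it meets the x-axis at x = 0 (among the integer gridlines).
Finally, putting this together gives p.

x^3 + 3*x^2*y + 2*x*y^2 + 2*y^3 + 3*x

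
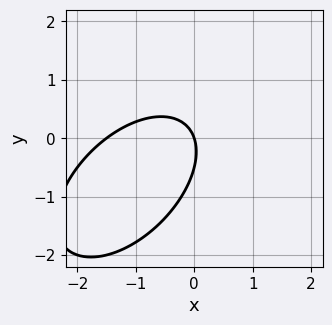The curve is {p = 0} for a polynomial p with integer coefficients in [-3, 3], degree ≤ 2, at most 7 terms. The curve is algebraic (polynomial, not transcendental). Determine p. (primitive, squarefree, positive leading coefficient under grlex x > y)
2*x^2 - 2*x*y + 2*y^2 + 3*x + y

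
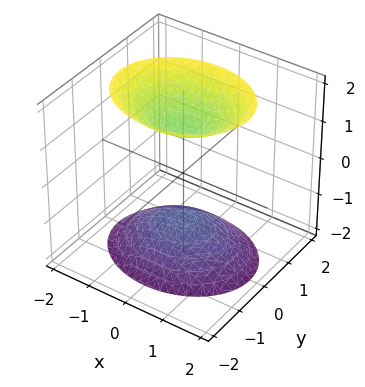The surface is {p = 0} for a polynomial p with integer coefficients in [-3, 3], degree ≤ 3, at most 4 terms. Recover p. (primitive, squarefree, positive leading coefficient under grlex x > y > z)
1. I count 2 distinct pieces. They look like related sheets of one shape, so recover p as a whole.
2. The degree is 2 — two separate bowl-shaped sheets opening away from each other; a quadric.
3. Symmetries: the y ↦ −y reflection is a symmetry, so y appears only in even powers; the z ↦ −z reflection is a symmetry, so z appears only in even powers; it's symmetric under x → −x, forcing even powers of x.
4. Reading off the gridlines: the surface avoids every integer x-axis point in the box; it misses every integer gridline on the y-axis.
5. Solving for integer coefficients yields p as stated.

2*x^2 + 3*y^2 - 2*z^2 + 3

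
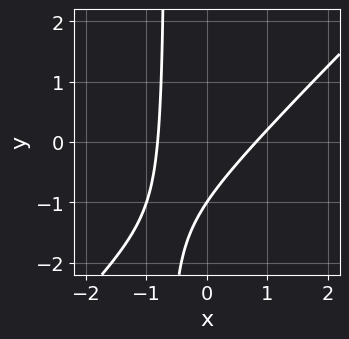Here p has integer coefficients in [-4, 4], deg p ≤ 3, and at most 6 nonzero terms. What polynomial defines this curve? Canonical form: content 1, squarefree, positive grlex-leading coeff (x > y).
3*x^2 - 3*x*y - 2*y - 2

First, deg p = 2. The shape is more complex than any degree-1 curve.
Then, against the integer gridlines: one y-axis crossing is at y = -1.
Finally, the integer polynomial consistent with all of this is the stated p.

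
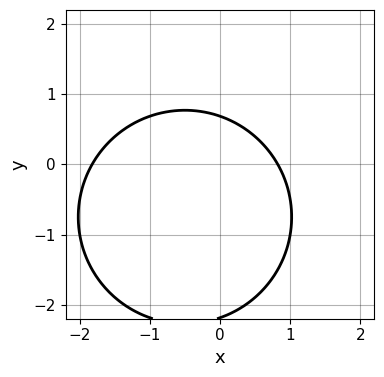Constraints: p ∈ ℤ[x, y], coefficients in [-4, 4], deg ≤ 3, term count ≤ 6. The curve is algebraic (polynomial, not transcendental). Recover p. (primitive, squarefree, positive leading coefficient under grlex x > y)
deg p = 2. The shape is more complex than any degree-1 curve.
Putting this together gives p.

2*x^2 + 2*y^2 + 2*x + 3*y - 3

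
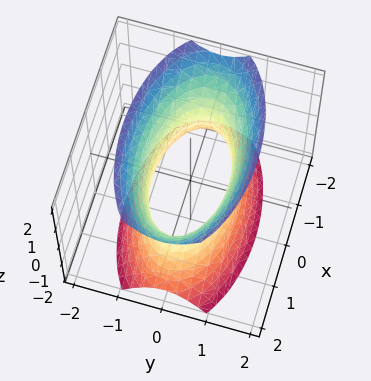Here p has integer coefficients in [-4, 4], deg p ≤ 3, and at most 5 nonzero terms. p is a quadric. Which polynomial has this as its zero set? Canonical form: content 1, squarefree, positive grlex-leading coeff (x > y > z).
The degree is 2 — one connected sheet with a waist; a quadric.
Symmetries: it's symmetric under x → −x, forcing even powers of x; the y ↦ −y reflection is a symmetry, so y appears only in even powers; it's symmetric under z → −z, forcing even powers of z.
Against the integer gridlines: no z-intercept at any integer in the box.
These observations pin down the coefficients.

x^2 + 3*y^2 - z^2 - 2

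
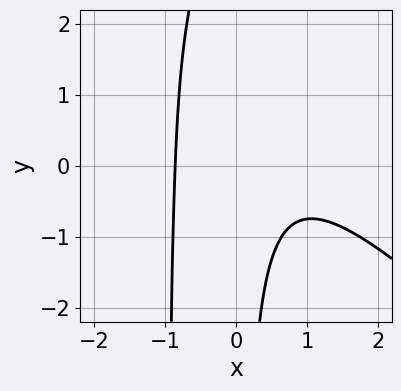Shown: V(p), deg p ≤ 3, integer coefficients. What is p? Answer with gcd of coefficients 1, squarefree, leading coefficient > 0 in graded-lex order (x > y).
1. Degree: no degree-2 curve has this shape, so deg p = 3.
2. From the visible intercepts: the curve avoids every integer y-axis point in the box.
3. The integer polynomial consistent with all of this is the stated p.

2*x^3 + 2*x^2*y - x^2 + 2*x*y + 2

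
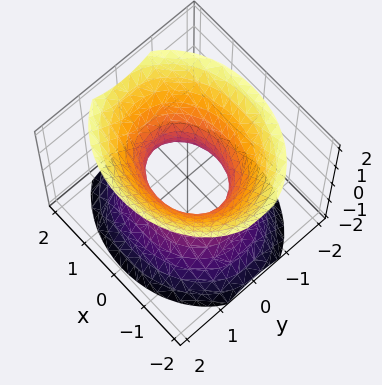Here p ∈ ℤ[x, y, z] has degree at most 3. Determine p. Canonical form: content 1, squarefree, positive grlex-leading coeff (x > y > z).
2*x^2 + 3*y^2 - 2*z^2 - 2

(a) deg p = 2. One connected sheet with a waist; a quadric.
(b) Symmetries: it's symmetric under y → −y, forcing even powers of y; the z ↦ −z reflection is a symmetry, so z appears only in even powers; the x ↦ −x reflection is a symmetry, so x appears only in even powers.
(c) Reading off the gridlines: the surface avoids every integer z-axis point in the box; the x-axis gridline crossings are at x ∈ {-1, 1}.
(d) These observations pin down the coefficients.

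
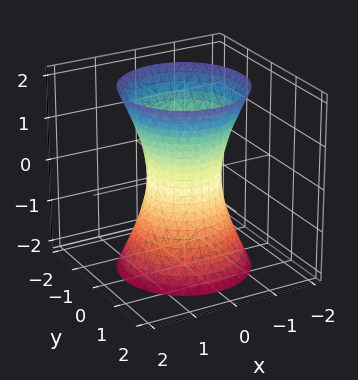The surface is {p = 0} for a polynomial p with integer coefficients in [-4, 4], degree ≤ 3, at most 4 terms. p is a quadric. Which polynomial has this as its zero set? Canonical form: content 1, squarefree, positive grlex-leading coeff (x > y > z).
3*x^2 + 3*y^2 - z^2 - 2

1. The degree is 2 — an hourglass — one-sheet hyperboloid; a quadric.
2. Symmetries: rotational symmetry about the z-axis ⇒ p depends on x, y only through x² + y²; the z ↦ −z reflection is a symmetry, so z appears only in even powers.
3. Against the integer gridlines: the surface avoids every integer z-axis point in the box; a circular section at z = 1 has radius exactly 1.
4. Putting this together gives p.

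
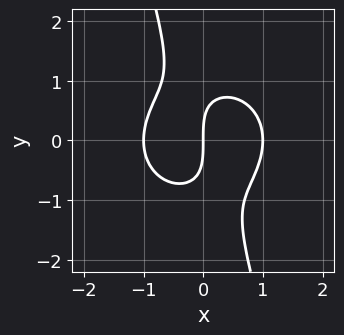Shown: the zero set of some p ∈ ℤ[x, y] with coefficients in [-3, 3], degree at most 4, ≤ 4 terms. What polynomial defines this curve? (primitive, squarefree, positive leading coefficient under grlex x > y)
First, deg p = 3. A generic line meets the curve in up to 3 points.
Next, from the axis intercepts and sections: one y-axis crossing is at y = 0; the x-axis gridline crossings are at x ∈ {-1, 0, 1}.
Finally, these observations pin down the coefficients.

3*x^3 + 3*x*y^2 + y^3 - 3*x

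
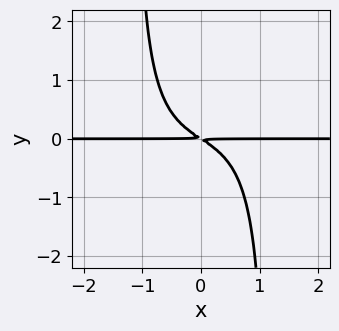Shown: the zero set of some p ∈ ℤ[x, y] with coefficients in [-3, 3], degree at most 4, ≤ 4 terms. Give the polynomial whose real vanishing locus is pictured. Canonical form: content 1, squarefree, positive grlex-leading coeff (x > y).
x^3*y - 2*x^2*y^2 + 2*x*y + 3*y^2

The degree is 4 — the shape is more complex than any degree-3 curve.
From the visible intercepts: the visible x-axis segment lies entirely on the curve.
Solving for integer coefficients yields p as stated.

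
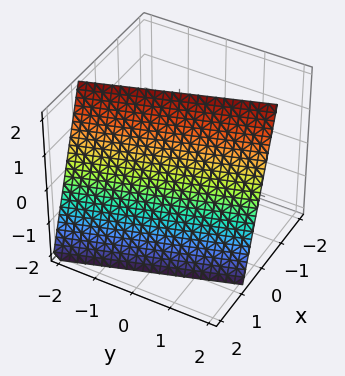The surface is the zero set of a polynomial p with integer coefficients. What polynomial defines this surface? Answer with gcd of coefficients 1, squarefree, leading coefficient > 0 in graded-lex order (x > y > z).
(a) Degree: the surface is flat (a plane), so deg p = 1.
(b) From the axis intercepts and sections: it crosses the z-axis at the gridline z = 2; it meets the y-axis at y = 2 (among the integer gridlines).
(c) Putting this together gives p.

3*x + y + z - 2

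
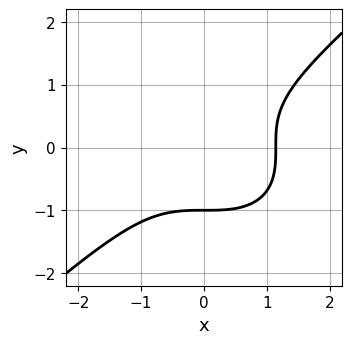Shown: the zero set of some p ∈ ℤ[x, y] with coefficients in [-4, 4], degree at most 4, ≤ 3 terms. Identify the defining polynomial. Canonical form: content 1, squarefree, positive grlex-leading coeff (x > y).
The degree is 3 — a generic line meets the curve in up to 3 points.
From the visible intercepts: it meets the y-axis at y = -1 (among the integer gridlines).
Matching integer coefficients to the picture gives p.

2*x^3 - 3*y^3 - 3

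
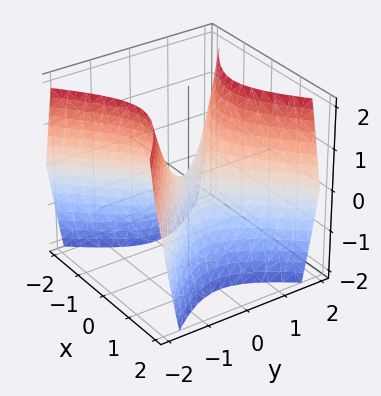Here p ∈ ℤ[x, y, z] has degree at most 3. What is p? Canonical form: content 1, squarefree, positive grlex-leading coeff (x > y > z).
First, deg p = 2.
Then, symmetries: the x ↦ −x reflection is a symmetry, so x appears only in even powers; it's symmetric under y → −y, forcing even powers of y.
Next, from the visible intercepts: it meets the z-axis at z = 0 (among the integer gridlines); it crosses the x-axis at the gridline x = 0.
Finally, these observations pin down the coefficients.

3*x^2 - 3*y^2 + 2*z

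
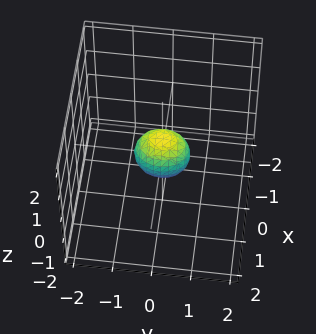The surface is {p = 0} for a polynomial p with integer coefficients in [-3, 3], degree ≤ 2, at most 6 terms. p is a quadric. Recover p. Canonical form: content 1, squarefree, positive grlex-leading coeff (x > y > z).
1. Degree: a closed, bounded, convex surface; a quadric, so deg p = 2.
2. Symmetries: the x ↦ −x reflection is a symmetry, so x appears only in even powers; it's symmetric under z → −z, forcing even powers of z; the y ↦ −y reflection is a symmetry, so y appears only in even powers.
3. The integer polynomial consistent with all of this is the stated p.

3*x^2 + 2*y^2 + 2*z^2 - 1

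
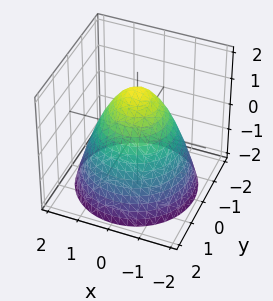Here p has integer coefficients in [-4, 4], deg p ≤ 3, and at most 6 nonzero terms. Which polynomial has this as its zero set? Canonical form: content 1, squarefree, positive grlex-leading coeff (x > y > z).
Degree: a generic line meets the surface in up to 2 points, so deg p = 2.
Symmetries: every cross-section ⟂ z is a circle, so x, y appear only via x² + y².
Observable constraints: a circular section at z = 0 has radius between 1 and 2.
The integer polynomial consistent with all of this is the stated p.

2*x^2 + 2*y^2 + 2*z - 3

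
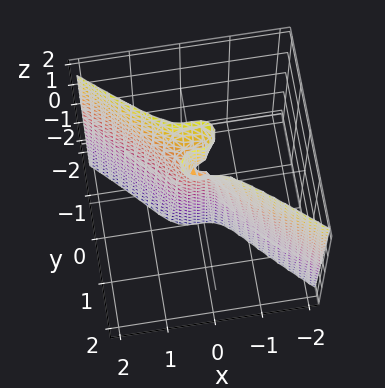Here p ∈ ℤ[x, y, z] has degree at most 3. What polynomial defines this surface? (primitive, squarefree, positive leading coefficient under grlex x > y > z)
(a) deg p = 3.
(b) Checking where it meets the axes: one y-axis crossing is at y = 0; it meets the x-axis at x = 0 (among the integer gridlines).
(c) Fitting integer coefficients to these (and the overall shape) gives p.

3*x^3 + x^2*y + 3*y^3 - y*z + y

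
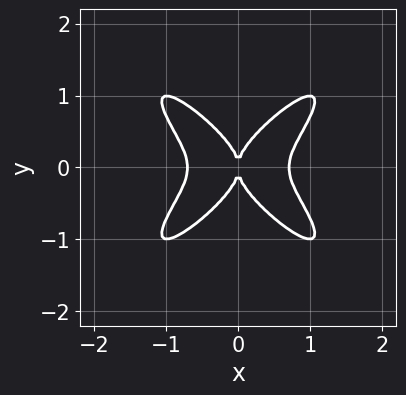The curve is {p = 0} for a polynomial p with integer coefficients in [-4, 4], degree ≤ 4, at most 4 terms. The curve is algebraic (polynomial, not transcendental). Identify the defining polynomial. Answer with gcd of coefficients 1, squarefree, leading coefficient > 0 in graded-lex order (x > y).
2*x^4 - 3*x^2*y^2 + 2*y^4 - x^2

(a) deg p = 4. No degree-3 curve has this shape.
(b) Symmetries: mirror symmetry y ↦ −y ⇒ only even powers of y; it's symmetric under x → −x, forcing even powers of x.
(c) From the visible intercepts: it crosses the y-axis at the gridline y = 0; one x-axis crossing is at x = 0.
(d) Solving for integer coefficients yields p as stated.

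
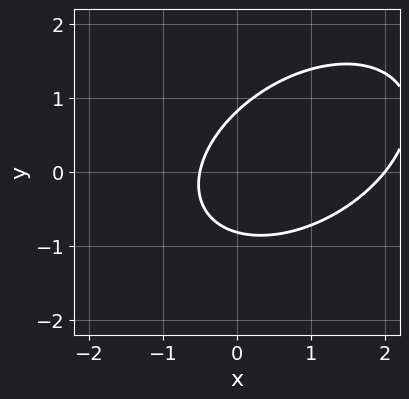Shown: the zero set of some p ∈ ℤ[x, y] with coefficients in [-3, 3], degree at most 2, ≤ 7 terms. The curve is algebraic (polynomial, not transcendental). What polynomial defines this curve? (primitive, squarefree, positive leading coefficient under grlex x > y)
2*x^2 - 2*x*y + 3*y^2 - 3*x - 2

1. deg p = 2.
2. From the axis intercepts and sections: it meets the x-axis at x = 2 (among the integer gridlines).
3. Putting this together gives p.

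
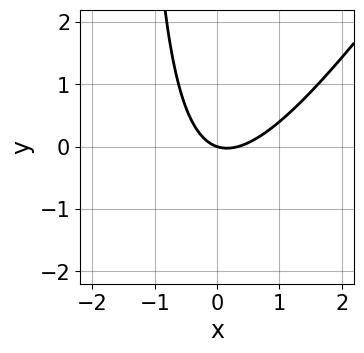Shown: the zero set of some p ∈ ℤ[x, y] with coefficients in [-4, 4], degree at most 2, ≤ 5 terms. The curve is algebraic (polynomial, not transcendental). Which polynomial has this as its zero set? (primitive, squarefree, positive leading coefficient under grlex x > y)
Degree: a generic line meets the curve in up to 2 points, so deg p = 2.
From the visible intercepts: it crosses the x-axis at the gridline x = 0; one y-axis crossing is at y = 0.
Fitting integer coefficients to these (and the overall shape) gives p.

3*x^2 - 2*x*y - x - 3*y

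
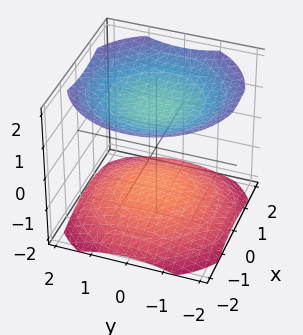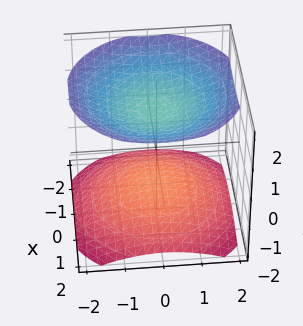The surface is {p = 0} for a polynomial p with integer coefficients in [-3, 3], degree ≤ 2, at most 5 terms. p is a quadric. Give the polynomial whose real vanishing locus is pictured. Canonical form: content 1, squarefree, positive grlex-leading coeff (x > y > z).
(a) I count 2 distinct pieces.
(b) The degree is 2 — two sheets facing apart; a quadric.
(c) Symmetry: the surface is invariant under rotation about z: p = q(x² + y², z); it's symmetric under z → −z, forcing even powers of z.
(d) Observable constraints: the surface avoids every integer x-axis point in the box; the surface avoids every integer y-axis point in the box.
(e) These observations pin down the coefficients.

x^2 + y^2 - 2*z^2 + 3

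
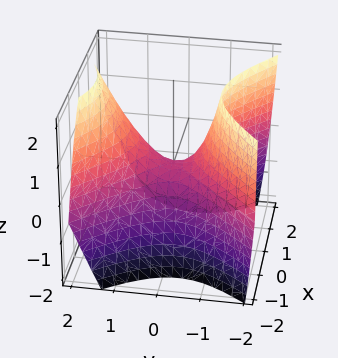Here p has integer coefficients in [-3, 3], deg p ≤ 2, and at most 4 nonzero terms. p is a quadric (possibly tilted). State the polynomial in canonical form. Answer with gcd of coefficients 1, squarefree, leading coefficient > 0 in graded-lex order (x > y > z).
First, degree: no degree-1 surface has this shape, so deg p = 2.
Next, checking where it meets the axes: one z-axis crossing is at z = 0; one y-axis crossing is at y = 0; one x-axis crossing is at x = 0.
Finally, the integer polynomial consistent with all of this is the stated p.

3*x^2 - 3*y^2 + y*z + 3*z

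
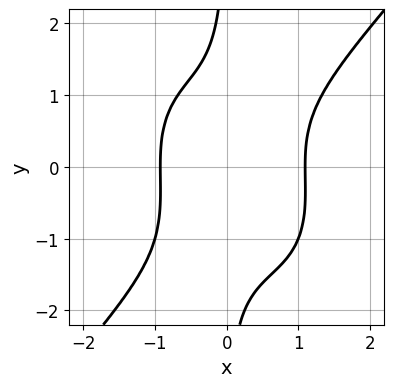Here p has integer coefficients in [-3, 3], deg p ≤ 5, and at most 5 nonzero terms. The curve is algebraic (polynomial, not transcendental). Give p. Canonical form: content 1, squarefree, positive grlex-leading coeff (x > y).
3*x^4 - 2*x*y^3 - x^3 - x*y^2 - 3

(a) deg p = 4. The shape is more complex than any degree-3 curve.
(b) Reading off the gridlines: no y-intercept at any integer in the box.
(c) These observations pin down the coefficients.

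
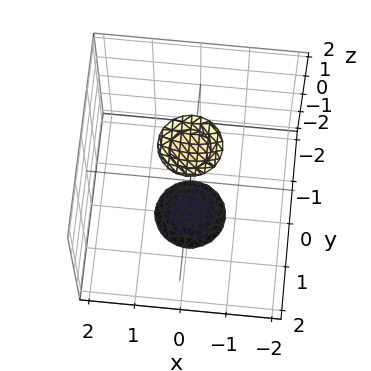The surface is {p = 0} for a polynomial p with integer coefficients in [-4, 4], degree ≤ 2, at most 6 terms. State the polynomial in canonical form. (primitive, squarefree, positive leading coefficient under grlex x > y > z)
There are 2 components. Treating them together as one polynomial.
The degree is 2 — two sheets facing apart; a quadric.
Symmetry: the surface is invariant under rotation about z: p = q(x² + y², z); the z ↦ −z reflection is a symmetry, so z appears only in even powers.
Observable constraints: a circular section at z = -2 has radius between 0 and 1; the surface avoids every integer y-axis point in the box.
Fitting integer coefficients to these (and the overall shape) gives p.

3*x^2 + 3*y^2 - z^2 + 3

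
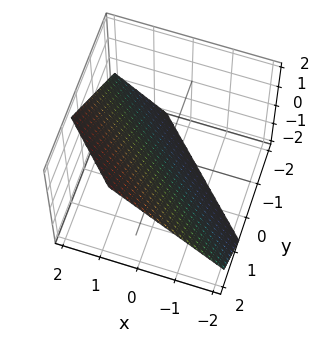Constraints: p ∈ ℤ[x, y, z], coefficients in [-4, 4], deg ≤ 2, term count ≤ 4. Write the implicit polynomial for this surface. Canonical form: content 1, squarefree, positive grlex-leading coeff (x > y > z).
1. Degree: every cross-section is a straight line — this is a plane, so deg p = 1.
2. Solving for integer coefficients yields p as stated.

3*x + 3*y - 3*z - 2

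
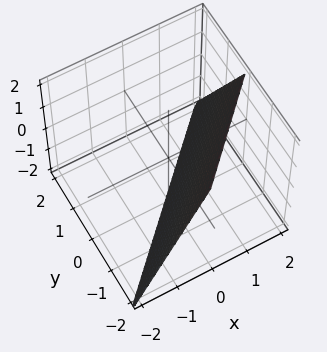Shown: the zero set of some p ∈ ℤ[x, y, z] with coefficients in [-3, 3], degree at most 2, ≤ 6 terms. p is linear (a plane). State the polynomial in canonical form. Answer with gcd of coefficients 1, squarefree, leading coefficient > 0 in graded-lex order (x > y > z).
2*x - 2*y - z - 2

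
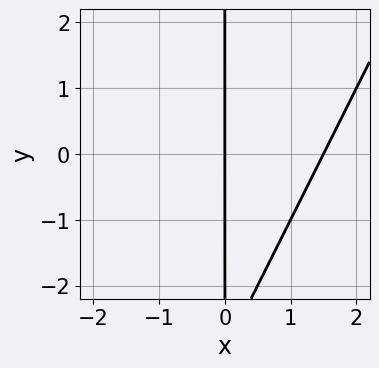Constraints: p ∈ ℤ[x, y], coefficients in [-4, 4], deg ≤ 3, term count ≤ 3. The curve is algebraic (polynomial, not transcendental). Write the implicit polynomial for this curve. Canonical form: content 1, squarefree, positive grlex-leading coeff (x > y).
Degree: the shape is more complex than any degree-1 curve, so deg p = 2.
From the axis intercepts and sections: it meets the x-axis at x = 0 (among the integer gridlines); every point of the y-axis in the box is on the curve.
Matching integer coefficients to the picture gives p.

2*x^2 - x*y - 3*x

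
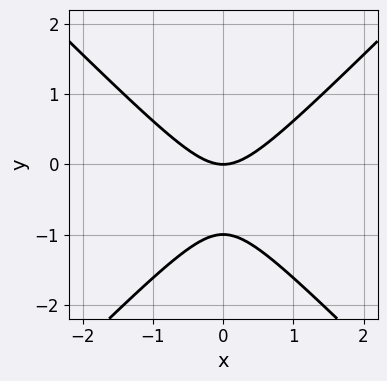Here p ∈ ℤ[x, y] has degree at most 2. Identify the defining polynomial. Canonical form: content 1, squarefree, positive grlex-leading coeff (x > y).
First, deg p = 2. A generic line meets the curve in up to 2 points.
Then, symmetries: mirror symmetry x ↦ −x ⇒ only even powers of x.
Next, against the integer gridlines: among the integer gridlines, it crosses the y-axis at y ∈ {-1, 0}; it crosses the x-axis at the gridline x = 0.
Finally, putting this together gives p.

x^2 - y^2 - y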